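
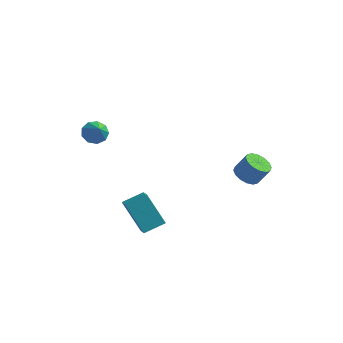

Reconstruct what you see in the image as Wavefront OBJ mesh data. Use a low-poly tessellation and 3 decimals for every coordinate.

v -4.02 -2.415 3.542
v -3.397 -2.422 3.106
v -3.4 -3.105 4.438
v -3.39 -2.008 3.42
v -3.677 -1.784 3.791
v -4.124 -1.855 4.045
v -4.523 -2.188 4.064
v -4.686 -2.627 3.839
v -4.538 -2.967 3.474
v -4.147 -3.048 3.142
v -3.696 -2.833 2.996
v -2.481 -2.477 -1.662
v -1.865 -3.423 -0.978
v -1.605 -1.582 -1.213
v -0.989 -2.528 -0.529
v -1.211 -2.872 -3.351
v -0.595 -3.818 -2.667
v -0.335 -1.977 -2.902
v 0.281 -2.923 -2.218
v 3.012 1.872 -0.811
v 3.729 1.752 -1.211
v 4.365 1.948 -0.129
v 3.648 2.068 0.271
v 3.653 2.174 -1.243
v 4.29 2.369 -0.161
v 3.406 2.515 -1.159
v 4.042 2.71 -0.077
v 3.053 2.683 -0.982
v 3.689 2.879 0.1
v 2.689 2.635 -0.759
v 3.325 2.831 0.323
v 2.411 2.382 -0.55
v 3.047 2.578 0.532
v 2.295 1.992 -0.411
v 2.931 2.188 0.671
v 2.37 1.571 -0.379
v 3.007 1.766 0.703
v 2.618 1.23 -0.463
v 3.254 1.425 0.619
v 2.971 1.061 -0.64
v 3.607 1.257 0.442
v 3.335 1.109 -0.863
v 3.971 1.305 0.219
v 3.613 1.362 -1.072
v 4.249 1.558 0.01
f 2 1 4
f 2 4 3
f 4 1 5
f 4 5 3
f 5 1 6
f 5 6 3
f 6 1 7
f 6 7 3
f 7 1 8
f 7 8 3
f 8 1 9
f 8 9 3
f 9 1 10
f 9 10 3
f 10 1 11
f 10 11 3
f 11 1 2
f 11 2 3
f 13 15 12
f 16 13 12
f 12 15 14
f 14 16 12
f 13 19 15
f 17 13 16
f 17 19 13
f 15 19 14
f 18 16 14
f 14 19 18
f 18 17 16
f 19 17 18
f 21 20 24
f 21 24 22
f 22 24 25
f 22 25 23
f 24 20 26
f 24 26 25
f 25 26 27
f 25 27 23
f 26 20 28
f 26 28 27
f 27 28 29
f 27 29 23
f 28 20 30
f 28 30 29
f 29 30 31
f 29 31 23
f 30 20 32
f 30 32 31
f 31 32 33
f 31 33 23
f 32 20 34
f 32 34 33
f 33 34 35
f 33 35 23
f 34 20 36
f 34 36 35
f 35 36 37
f 35 37 23
f 36 20 38
f 36 38 37
f 37 38 39
f 37 39 23
f 38 20 40
f 38 40 39
f 39 40 41
f 39 41 23
f 40 20 42
f 40 42 41
f 41 42 43
f 41 43 23
f 42 20 44
f 42 44 43
f 43 44 45
f 43 45 23
f 44 20 21
f 44 21 45
f 45 21 22
f 45 22 23



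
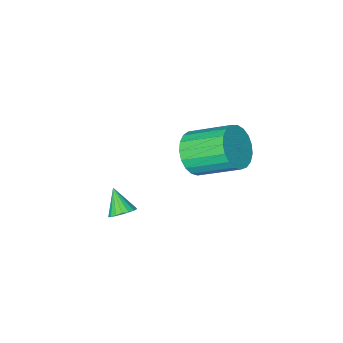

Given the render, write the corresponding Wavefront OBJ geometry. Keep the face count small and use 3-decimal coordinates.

v 2.913 -0.773 -3.226
v 3.149 -0.395 -2.824
v 2.827 -1.627 -2.374
v 2.887 -0.348 -2.803
v 2.631 -0.385 -2.866
v 2.43 -0.499 -3.001
v 2.325 -0.667 -3.18
v 2.336 -0.856 -3.368
v 2.462 -1.028 -3.528
v 2.677 -1.15 -3.629
v 2.939 -1.197 -3.649
v 3.196 -1.161 -3.586
v 3.397 -1.047 -3.452
v 3.502 -0.879 -3.273
v 3.49 -0.69 -3.084
v 3.365 -0.517 -2.924
v -1.17 -1.928 -2.562
v -0.276 -1.516 -2.167
v -1.416 -0.08 -1.084
v -2.31 -0.492 -1.478
v -0.331 -1.281 -2.536
v -1.471 0.155 -1.453
v -0.53 -1.158 -2.91
v -1.67 0.278 -1.826
v -0.84 -1.168 -3.223
v -1.98 0.268 -2.139
v -1.207 -1.31 -3.421
v -2.347 0.127 -2.338
v -1.568 -1.558 -3.472
v -2.708 -0.121 -2.388
v -1.86 -1.87 -3.364
v -3 -0.434 -2.281
v -2.032 -2.193 -3.118
v -3.172 -0.756 -2.035
v -2.056 -2.47 -2.776
v -3.196 -1.033 -1.693
v -1.926 -2.653 -2.397
v -3.066 -1.216 -1.313
v -1.666 -2.711 -2.046
v -2.806 -1.274 -0.963
v -1.319 -2.633 -1.784
v -2.459 -1.197 -0.701
v -0.947 -2.434 -1.657
v -2.087 -0.997 -0.574
v -0.614 -2.147 -1.686
v -1.754 -0.711 -0.603
v -0.377 -1.823 -1.867
v -1.517 -0.386 -0.783
f 2 1 4
f 2 4 3
f 4 1 5
f 4 5 3
f 5 1 6
f 5 6 3
f 6 1 7
f 6 7 3
f 7 1 8
f 7 8 3
f 8 1 9
f 8 9 3
f 9 1 10
f 9 10 3
f 10 1 11
f 10 11 3
f 11 1 12
f 11 12 3
f 12 1 13
f 12 13 3
f 13 1 14
f 13 14 3
f 14 1 15
f 14 15 3
f 15 1 16
f 15 16 3
f 16 1 2
f 16 2 3
f 18 17 21
f 18 21 19
f 19 21 22
f 19 22 20
f 21 17 23
f 21 23 22
f 22 23 24
f 22 24 20
f 23 17 25
f 23 25 24
f 24 25 26
f 24 26 20
f 25 17 27
f 25 27 26
f 26 27 28
f 26 28 20
f 27 17 29
f 27 29 28
f 28 29 30
f 28 30 20
f 29 17 31
f 29 31 30
f 30 31 32
f 30 32 20
f 31 17 33
f 31 33 32
f 32 33 34
f 32 34 20
f 33 17 35
f 33 35 34
f 34 35 36
f 34 36 20
f 35 17 37
f 35 37 36
f 36 37 38
f 36 38 20
f 37 17 39
f 37 39 38
f 38 39 40
f 38 40 20
f 39 17 41
f 39 41 40
f 40 41 42
f 40 42 20
f 41 17 43
f 41 43 42
f 42 43 44
f 42 44 20
f 43 17 45
f 43 45 44
f 44 45 46
f 44 46 20
f 45 17 47
f 45 47 46
f 46 47 48
f 46 48 20
f 47 17 18
f 47 18 48
f 48 18 19
f 48 19 20



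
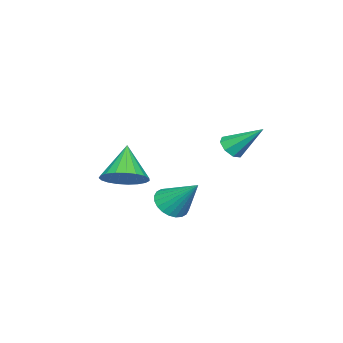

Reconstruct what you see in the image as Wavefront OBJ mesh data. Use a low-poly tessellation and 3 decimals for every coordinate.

v -1.557 2.91 1.979
v -0.919 2.912 2.034
v -1.663 4.25 3.161
v -1.078 3.212 1.68
v -1.517 3.335 1.501
v -1.98 3.209 1.602
v -2.195 2.908 1.924
v -2.036 2.609 2.277
v -1.597 2.486 2.456
v -1.134 2.611 2.355
v -0.027 1.003 -0.917
v 0.39 0.436 -0.458
v 0.267 2.317 0.437
v 0.633 0.566 -0.636
v 0.775 0.762 -0.857
v 0.795 0.994 -1.088
v 0.69 1.228 -1.292
v 0.475 1.427 -1.439
v 0.184 1.562 -1.506
v -0.139 1.612 -1.484
v -0.445 1.569 -1.376
v -0.688 1.439 -1.197
v -0.83 1.244 -0.976
v -0.85 1.011 -0.746
v -0.744 0.777 -0.542
v -0.53 0.578 -0.395
v -0.239 0.443 -0.327
v 0.084 0.393 -0.349
v -0.704 -1.481 -0.269
v -0.024 -2.222 0.031
v -1.816 -1.919 1.169
v 0.121 -1.872 0.249
v 0.123 -1.455 0.378
v -0.019 -1.042 0.394
v -0.278 -0.705 0.296
v -0.612 -0.502 0.1
v -0.961 -0.469 -0.159
v -1.266 -0.61 -0.438
v -1.474 -0.902 -0.688
v -1.548 -1.294 -0.865
v -1.477 -1.718 -0.939
v -1.272 -2.102 -0.897
v -0.969 -2.378 -0.747
v -0.62 -2.498 -0.514
v -0.286 -2.443 -0.239
f 2 1 4
f 2 4 3
f 4 1 5
f 4 5 3
f 5 1 6
f 5 6 3
f 6 1 7
f 6 7 3
f 7 1 8
f 7 8 3
f 8 1 9
f 8 9 3
f 9 1 10
f 9 10 3
f 10 1 2
f 10 2 3
f 12 11 14
f 12 14 13
f 14 11 15
f 14 15 13
f 15 11 16
f 15 16 13
f 16 11 17
f 16 17 13
f 17 11 18
f 17 18 13
f 18 11 19
f 18 19 13
f 19 11 20
f 19 20 13
f 20 11 21
f 20 21 13
f 21 11 22
f 21 22 13
f 22 11 23
f 22 23 13
f 23 11 24
f 23 24 13
f 24 11 25
f 24 25 13
f 25 11 26
f 25 26 13
f 26 11 27
f 26 27 13
f 27 11 28
f 27 28 13
f 28 11 12
f 28 12 13
f 30 29 32
f 30 32 31
f 32 29 33
f 32 33 31
f 33 29 34
f 33 34 31
f 34 29 35
f 34 35 31
f 35 29 36
f 35 36 31
f 36 29 37
f 36 37 31
f 37 29 38
f 37 38 31
f 38 29 39
f 38 39 31
f 39 29 40
f 39 40 31
f 40 29 41
f 40 41 31
f 41 29 42
f 41 42 31
f 42 29 43
f 42 43 31
f 43 29 44
f 43 44 31
f 44 29 45
f 44 45 31
f 45 29 30
f 45 30 31



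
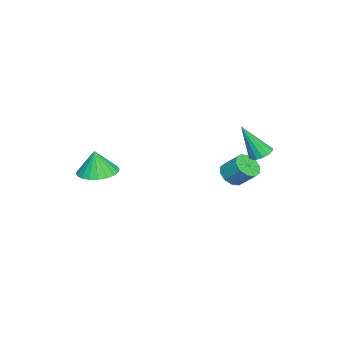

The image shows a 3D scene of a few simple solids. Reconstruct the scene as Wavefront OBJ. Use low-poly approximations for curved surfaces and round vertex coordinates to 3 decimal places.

v -2.253 1.991 -3.869
v -1.936 2.45 -4.428
v -1.689 3.348 -3.55
v -2.007 2.889 -2.991
v -2.412 2.554 -4.4
v -2.166 3.452 -3.522
v -2.828 2.442 -4.169
v -2.581 3.34 -3.291
v -3.024 2.158 -3.824
v -2.777 3.057 -2.946
v -2.926 1.811 -3.496
v -2.679 2.709 -2.618
v -2.571 1.532 -3.31
v -2.324 2.43 -2.432
v -2.094 1.428 -3.338
v -1.848 2.326 -2.46
v -1.679 1.54 -3.569
v -1.432 2.438 -2.691
v -1.483 1.823 -3.914
v -1.236 2.722 -3.036
v -1.581 2.171 -4.242
v -1.334 3.069 -3.364
v -2.911 3.292 -2.504
v -2.302 3.569 -2.483
v -2.549 2.348 -0.596
v -2.51 3.8 -2.329
v -2.827 3.894 -2.223
v -3.166 3.827 -2.192
v -3.436 3.617 -2.244
v -3.566 3.319 -2.367
v -3.521 3.014 -2.526
v -3.312 2.784 -2.679
v -2.996 2.69 -2.786
v -2.657 2.757 -2.817
v -2.386 2.967 -2.765
v -2.256 3.264 -2.642
v 3.553 -2.959 -1.716
v 4.589 -3.018 -1.791
v 3.647 -3.081 -0.324
v 4.526 -2.592 -1.749
v 4.295 -2.23 -1.702
v 3.935 -1.994 -1.657
v 3.51 -1.924 -1.622
v 3.092 -2.034 -1.604
v 2.754 -2.303 -1.605
v 2.554 -2.686 -1.625
v 2.527 -3.116 -1.66
v 2.677 -3.519 -1.706
v 2.979 -3.825 -1.753
v 3.38 -3.982 -1.793
v 3.811 -3.961 -1.821
v 4.198 -3.767 -1.83
v 4.473 -3.434 -1.819
f 2 1 5
f 2 5 3
f 3 5 6
f 3 6 4
f 5 1 7
f 5 7 6
f 6 7 8
f 6 8 4
f 7 1 9
f 7 9 8
f 8 9 10
f 8 10 4
f 9 1 11
f 9 11 10
f 10 11 12
f 10 12 4
f 11 1 13
f 11 13 12
f 12 13 14
f 12 14 4
f 13 1 15
f 13 15 14
f 14 15 16
f 14 16 4
f 15 1 17
f 15 17 16
f 16 17 18
f 16 18 4
f 17 1 19
f 17 19 18
f 18 19 20
f 18 20 4
f 19 1 21
f 19 21 20
f 20 21 22
f 20 22 4
f 21 1 2
f 21 2 22
f 22 2 3
f 22 3 4
f 24 23 26
f 24 26 25
f 26 23 27
f 26 27 25
f 27 23 28
f 27 28 25
f 28 23 29
f 28 29 25
f 29 23 30
f 29 30 25
f 30 23 31
f 30 31 25
f 31 23 32
f 31 32 25
f 32 23 33
f 32 33 25
f 33 23 34
f 33 34 25
f 34 23 35
f 34 35 25
f 35 23 36
f 35 36 25
f 36 23 24
f 36 24 25
f 38 37 40
f 38 40 39
f 40 37 41
f 40 41 39
f 41 37 42
f 41 42 39
f 42 37 43
f 42 43 39
f 43 37 44
f 43 44 39
f 44 37 45
f 44 45 39
f 45 37 46
f 45 46 39
f 46 37 47
f 46 47 39
f 47 37 48
f 47 48 39
f 48 37 49
f 48 49 39
f 49 37 50
f 49 50 39
f 50 37 51
f 50 51 39
f 51 37 52
f 51 52 39
f 52 37 53
f 52 53 39
f 53 37 38
f 53 38 39



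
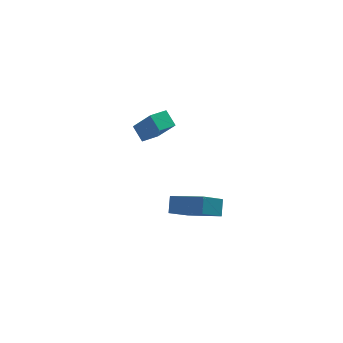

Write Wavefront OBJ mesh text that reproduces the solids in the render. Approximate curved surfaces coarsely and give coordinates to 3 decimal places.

v -1.941 2.09 2.079
v -2.125 2.806 2.575
v -1.082 2.462 1.862
v -1.267 3.177 2.358
v -1.353 1.423 3.262
v -1.538 2.138 3.758
v -0.495 1.794 3.045
v -0.679 2.51 3.541
v -2.396 -2.847 1.724
v -2.136 -2.27 2.276
v -1.399 -2.462 0.851
v -1.138 -1.885 1.403
v -1.322 -4.015 2.437
v -1.061 -3.438 2.989
v -0.324 -3.63 1.564
v -0.064 -3.053 2.116
f 2 4 1
f 5 2 1
f 1 4 3
f 3 5 1
f 2 8 4
f 6 2 5
f 6 8 2
f 4 8 3
f 7 5 3
f 3 8 7
f 7 6 5
f 8 6 7
f 10 12 9
f 13 10 9
f 9 12 11
f 11 13 9
f 10 16 12
f 14 10 13
f 14 16 10
f 12 16 11
f 15 13 11
f 11 16 15
f 15 14 13
f 16 14 15



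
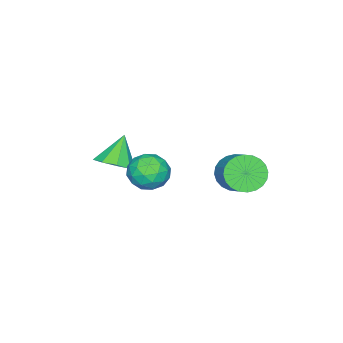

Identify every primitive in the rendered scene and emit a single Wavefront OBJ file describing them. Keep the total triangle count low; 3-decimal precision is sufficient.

v 1.956 -0.27 2.432
v 2.606 0.326 2.924
v 0.984 -0.33 3.788
v 2.131 0.711 2.601
v 1.574 0.636 2.199
v 1.196 0.138 1.906
v 1.173 -0.551 1.859
v 1.517 -1.108 2.08
v 2.066 -1.273 2.465
v 2.563 -0.968 2.835
v 2.777 -0.337 3.016
v -2.471 3.453 0.584
v -1.778 3.503 -0.189
v -0.836 4.538 0.722
v -1.529 4.487 1.496
v -2.025 3.811 -0.284
v -1.083 4.846 0.627
v -2.339 4.064 -0.246
v -1.398 5.099 0.665
v -2.674 4.225 -0.082
v -1.732 5.259 0.829
v -2.978 4.267 0.183
v -2.036 5.302 1.095
v -3.205 4.186 0.51
v -2.263 5.221 1.421
v -3.32 3.993 0.848
v -2.378 5.028 1.759
v -3.305 3.717 1.146
v -2.364 4.752 2.057
v -3.164 3.402 1.358
v -2.222 4.437 2.269
v -2.917 3.094 1.453
v -1.975 4.129 2.364
v -2.602 2.841 1.415
v -1.661 3.876 2.326
v -2.268 2.681 1.251
v -1.326 3.715 2.162
v -1.964 2.638 0.985
v -1.022 3.673 1.897
v -1.737 2.719 0.659
v -0.795 3.754 1.57
v -1.622 2.912 0.321
v -0.68 3.947 1.232
v -1.636 3.188 0.023
v -0.695 4.223 0.934
v 2.502 2.513 3.03
v 2.957 3.298 3.496
v 3.463 1.462 3.864
v 3.918 2.247 4.33
v 2.946 2.022 4.542
v 2.352 2.671 4.027
v 4.068 2.089 3.333
v 3.474 2.738 2.818
v 3.924 3.036 3.683
v 3.231 2.995 4.43
v 3.189 1.765 2.93
v 2.496 1.724 3.677
v 2.645 2.998 3.19
v 3.775 1.762 4.17
v 3.204 1.63 4.295
v 3.471 2.091 4.569
v 2.29 2.629 3.502
v 2.557 3.091 3.775
v 2.551 2.341 4.39
v 3.863 1.669 3.585
v 4.13 2.131 3.858
v 2.949 2.669 2.791
v 3.216 3.13 3.065
v 3.869 2.419 2.97
v 3.481 3.305 3.574
v 4.046 2.688 4.064
v 4.134 2.594 3.478
v 3.785 2.976 3.175
v 3.074 3.281 4.013
v 3.639 2.663 4.503
v 3.067 2.531 4.628
v 2.718 2.912 4.325
v 3.642 3.127 4.123
v 2.781 2.097 2.857
v 3.346 1.479 3.347
v 3.702 1.848 3.035
v 3.353 2.229 2.732
v 2.374 2.072 3.296
v 2.939 1.455 3.786
v 2.635 1.784 4.185
v 2.286 2.166 3.882
v 2.778 1.633 3.237
f 2 1 4
f 2 4 3
f 4 1 5
f 4 5 3
f 5 1 6
f 5 6 3
f 6 1 7
f 6 7 3
f 7 1 8
f 7 8 3
f 8 1 9
f 8 9 3
f 9 1 10
f 9 10 3
f 10 1 11
f 10 11 3
f 11 1 2
f 11 2 3
f 13 12 16
f 13 16 14
f 14 16 17
f 14 17 15
f 16 12 18
f 16 18 17
f 17 18 19
f 17 19 15
f 18 12 20
f 18 20 19
f 19 20 21
f 19 21 15
f 20 12 22
f 20 22 21
f 21 22 23
f 21 23 15
f 22 12 24
f 22 24 23
f 23 24 25
f 23 25 15
f 24 12 26
f 24 26 25
f 25 26 27
f 25 27 15
f 26 12 28
f 26 28 27
f 27 28 29
f 27 29 15
f 28 12 30
f 28 30 29
f 29 30 31
f 29 31 15
f 30 12 32
f 30 32 31
f 31 32 33
f 31 33 15
f 32 12 34
f 32 34 33
f 33 34 35
f 33 35 15
f 34 12 36
f 34 36 35
f 35 36 37
f 35 37 15
f 36 12 38
f 36 38 37
f 37 38 39
f 37 39 15
f 38 12 40
f 38 40 39
f 39 40 41
f 39 41 15
f 40 12 42
f 40 42 41
f 41 42 43
f 41 43 15
f 42 12 44
f 42 44 43
f 43 44 45
f 43 45 15
f 44 12 13
f 44 13 45
f 45 13 14
f 45 14 15
f 46 83 62
f 83 57 86
f 62 86 51
f 83 86 62
f 46 62 58
f 62 51 63
f 58 63 47
f 62 63 58
f 46 58 67
f 58 47 68
f 67 68 53
f 58 68 67
f 46 67 79
f 67 53 82
f 79 82 56
f 67 82 79
f 46 79 83
f 79 56 87
f 83 87 57
f 79 87 83
f 47 63 74
f 63 51 77
f 74 77 55
f 63 77 74
f 51 86 64
f 86 57 85
f 64 85 50
f 86 85 64
f 57 87 84
f 87 56 80
f 84 80 48
f 87 80 84
f 56 82 81
f 82 53 69
f 81 69 52
f 82 69 81
f 53 68 73
f 68 47 70
f 73 70 54
f 68 70 73
f 49 75 61
f 75 55 76
f 61 76 50
f 75 76 61
f 49 61 59
f 61 50 60
f 59 60 48
f 61 60 59
f 49 59 66
f 59 48 65
f 66 65 52
f 59 65 66
f 49 66 71
f 66 52 72
f 71 72 54
f 66 72 71
f 49 71 75
f 71 54 78
f 75 78 55
f 71 78 75
f 50 76 64
f 76 55 77
f 64 77 51
f 76 77 64
f 48 60 84
f 60 50 85
f 84 85 57
f 60 85 84
f 52 65 81
f 65 48 80
f 81 80 56
f 65 80 81
f 54 72 73
f 72 52 69
f 73 69 53
f 72 69 73
f 55 78 74
f 78 54 70
f 74 70 47
f 78 70 74



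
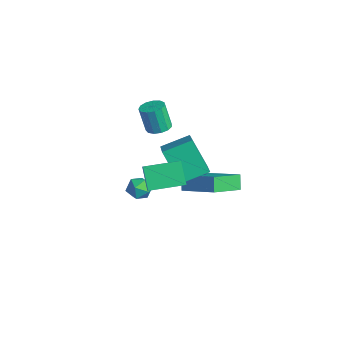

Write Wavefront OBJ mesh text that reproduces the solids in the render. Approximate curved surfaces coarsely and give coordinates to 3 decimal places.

v -2.787 1.362 1.252
v -2.355 0.852 1.303
v -2.741 0.668 2.72
v -3.173 1.178 2.668
v -2.163 1.164 1.396
v -2.549 0.98 2.813
v -2.17 1.538 1.443
v -2.556 1.355 2.86
v -2.372 1.857 1.429
v -2.758 1.673 2.846
v -2.706 2.018 1.359
v -3.092 1.835 2.776
v -3.066 1.971 1.255
v -3.452 1.787 2.672
v -3.337 1.731 1.15
v -3.723 1.547 2.566
v -3.434 1.373 1.077
v -3.82 1.189 2.494
v -3.325 1.012 1.06
v -3.711 0.828 2.476
v -3.046 0.762 1.103
v -3.432 0.578 2.52
v -2.684 0.702 1.194
v -3.07 0.519 2.611
v 2.149 -2.179 3.577
v 2.746 -2.459 4.175
v 2.742 -0.532 3.754
v 3.339 -0.811 4.352
v 3.021 -2.389 2.608
v 3.618 -2.668 3.206
v 3.614 -0.741 2.785
v 4.211 -1.021 3.383
v -2.21 0.148 -2.629
v -1.492 -0.009 -2.673
v -2.288 -0.491 -1.627
v -1.57 -0.648 -1.671
v -1.788 0.039 -1.521
v -1.739 0.434 -2.14
v -2.041 -0.934 -2.16
v -1.992 -0.539 -2.779
v -1.388 -0.678 -2.383
v -1.231 -0.077 -1.988
v -2.549 -0.423 -2.312
v -2.392 0.178 -1.917
v -0.123 1.156 -1.528
v -0.604 1.411 -0.825
v -0.546 2.903 -2.451
v -1.027 3.158 -1.748
v 1.547 2.002 -0.692
v 1.066 2.257 0.011
v 1.124 3.749 -1.615
v 0.643 4.004 -0.912
v -1.308 0.635 1.197
v 0.261 -0.123 2.313
v -0.984 2.079 1.721
v 0.586 1.321 2.837
v -0.066 0.919 -0.357
v 1.504 0.161 0.759
v 0.259 2.363 0.167
v 1.828 1.605 1.283
f 2 1 5
f 2 5 3
f 3 5 6
f 3 6 4
f 5 1 7
f 5 7 6
f 6 7 8
f 6 8 4
f 7 1 9
f 7 9 8
f 8 9 10
f 8 10 4
f 9 1 11
f 9 11 10
f 10 11 12
f 10 12 4
f 11 1 13
f 11 13 12
f 12 13 14
f 12 14 4
f 13 1 15
f 13 15 14
f 14 15 16
f 14 16 4
f 15 1 17
f 15 17 16
f 16 17 18
f 16 18 4
f 17 1 19
f 17 19 18
f 18 19 20
f 18 20 4
f 19 1 21
f 19 21 20
f 20 21 22
f 20 22 4
f 21 1 23
f 21 23 22
f 22 23 24
f 22 24 4
f 23 1 2
f 23 2 24
f 24 2 3
f 24 3 4
f 26 28 25
f 29 26 25
f 25 28 27
f 27 29 25
f 26 32 28
f 30 26 29
f 30 32 26
f 28 32 27
f 31 29 27
f 27 32 31
f 31 30 29
f 32 30 31
f 33 44 38
f 33 38 34
f 33 34 40
f 33 40 43
f 33 43 44
f 34 38 42
f 38 44 37
f 44 43 35
f 43 40 39
f 40 34 41
f 36 42 37
f 36 37 35
f 36 35 39
f 36 39 41
f 36 41 42
f 37 42 38
f 35 37 44
f 39 35 43
f 41 39 40
f 42 41 34
f 46 48 45
f 49 46 45
f 45 48 47
f 47 49 45
f 46 52 48
f 50 46 49
f 50 52 46
f 48 52 47
f 51 49 47
f 47 52 51
f 51 50 49
f 52 50 51
f 54 56 53
f 57 54 53
f 53 56 55
f 55 57 53
f 54 60 56
f 58 54 57
f 58 60 54
f 56 60 55
f 59 57 55
f 55 60 59
f 59 58 57
f 60 58 59



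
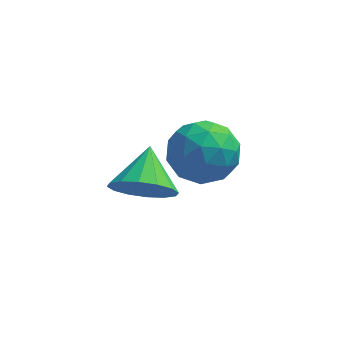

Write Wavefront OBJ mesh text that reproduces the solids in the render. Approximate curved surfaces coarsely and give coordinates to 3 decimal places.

v -3.627 0.069 -2.063
v -2.811 0.257 -2.445
v -3.573 1.231 -1.377
v -3.133 0.447 -2.741
v -3.586 0.535 -2.855
v -4.051 0.499 -2.757
v -4.402 0.348 -2.473
v -4.545 0.122 -2.08
v -4.443 -0.118 -1.681
v -4.122 -0.308 -1.385
v -3.668 -0.397 -1.271
v -3.203 -0.361 -1.369
v -2.852 -0.209 -1.653
v -2.709 0.017 -2.047
v -3.263 3.268 -3.632
v -2.644 3.971 -3.11
v -2.076 2.029 -3.37
v -1.457 2.732 -2.848
v -2.381 2.404 -2.412
v -3.114 3.17 -2.574
v -1.606 2.83 -3.906
v -2.339 3.596 -4.068
v -1.62 3.701 -3.279
v -2.099 3.438 -2.356
v -2.621 2.562 -4.124
v -3.1 2.299 -3.201
v -3.057 3.728 -3.394
v -1.663 2.272 -3.086
v -2.206 2.079 -2.83
v -1.842 2.492 -2.523
v -3.334 3.257 -3.079
v -2.97 3.671 -2.773
v -2.815 2.75 -2.362
v -1.75 2.329 -3.707
v -1.386 2.743 -3.401
v -2.878 3.508 -3.957
v -2.514 3.921 -3.65
v -1.905 3.25 -4.118
v -2.092 3.983 -3.187
v -1.394 3.254 -3.033
v -1.482 3.312 -3.654
v -1.913 3.762 -3.75
v -2.373 3.828 -2.645
v -1.676 3.1 -2.49
v -2.219 2.907 -2.234
v -2.65 3.357 -2.329
v -1.771 3.669 -2.744
v -3.044 2.9 -3.99
v -2.347 2.172 -3.835
v -2.07 2.643 -4.151
v -2.501 3.093 -4.246
v -3.326 2.746 -3.447
v -2.628 2.017 -3.293
v -2.807 2.238 -2.73
v -3.238 2.688 -2.826
v -2.949 2.331 -3.736
f 2 1 4
f 2 4 3
f 4 1 5
f 4 5 3
f 5 1 6
f 5 6 3
f 6 1 7
f 6 7 3
f 7 1 8
f 7 8 3
f 8 1 9
f 8 9 3
f 9 1 10
f 9 10 3
f 10 1 11
f 10 11 3
f 11 1 12
f 11 12 3
f 12 1 13
f 12 13 3
f 13 1 14
f 13 14 3
f 14 1 2
f 14 2 3
f 15 52 31
f 52 26 55
f 31 55 20
f 52 55 31
f 15 31 27
f 31 20 32
f 27 32 16
f 31 32 27
f 15 27 36
f 27 16 37
f 36 37 22
f 27 37 36
f 15 36 48
f 36 22 51
f 48 51 25
f 36 51 48
f 15 48 52
f 48 25 56
f 52 56 26
f 48 56 52
f 16 32 43
f 32 20 46
f 43 46 24
f 32 46 43
f 20 55 33
f 55 26 54
f 33 54 19
f 55 54 33
f 26 56 53
f 56 25 49
f 53 49 17
f 56 49 53
f 25 51 50
f 51 22 38
f 50 38 21
f 51 38 50
f 22 37 42
f 37 16 39
f 42 39 23
f 37 39 42
f 18 44 30
f 44 24 45
f 30 45 19
f 44 45 30
f 18 30 28
f 30 19 29
f 28 29 17
f 30 29 28
f 18 28 35
f 28 17 34
f 35 34 21
f 28 34 35
f 18 35 40
f 35 21 41
f 40 41 23
f 35 41 40
f 18 40 44
f 40 23 47
f 44 47 24
f 40 47 44
f 19 45 33
f 45 24 46
f 33 46 20
f 45 46 33
f 17 29 53
f 29 19 54
f 53 54 26
f 29 54 53
f 21 34 50
f 34 17 49
f 50 49 25
f 34 49 50
f 23 41 42
f 41 21 38
f 42 38 22
f 41 38 42
f 24 47 43
f 47 23 39
f 43 39 16
f 47 39 43



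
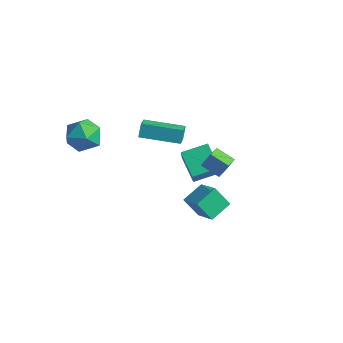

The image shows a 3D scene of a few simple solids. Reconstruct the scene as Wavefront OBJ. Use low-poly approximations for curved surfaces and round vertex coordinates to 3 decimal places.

v -2.674 2.39 -2.511
v -2.138 1.752 -1.264
v -1.959 3.663 -2.167
v -1.424 3.026 -0.92
v -1.356 1.874 -3.34
v -0.821 1.237 -2.093
v -0.642 3.148 -2.996
v -0.106 2.51 -1.749
v 1.843 -2.219 0.3
v 3.098 -2.58 1.098
v 1.909 -1.018 0.739
v 3.164 -1.379 1.537
v 2.556 -1.901 -0.677
v 3.811 -2.262 0.121
v 2.622 -0.7 -0.238
v 3.877 -1.061 0.56
v -3.964 -3.018 3.494
v -3.292 -2.836 2.678
v -3.688 -4.724 3.342
v -3.016 -4.542 2.526
v -2.742 -4.25 3.52
v -2.913 -3.196 3.615
v -4.067 -4.364 2.405
v -4.238 -3.31 2.5
v -3.356 -3.668 2.005
v -2.537 -3.598 2.694
v -4.443 -3.962 3.326
v -3.624 -3.892 4.015
v -2.44 -1.015 1.687
v -2.604 -0.658 2.418
v -2.982 -0.283 1.207
v -3.146 0.074 1.938
v -0.654 0.186 1.502
v -0.818 0.543 2.233
v -1.196 0.918 1.022
v -1.36 1.275 1.753
v 1.548 0.659 -0.075
v 0.551 0.404 0.368
v 1.179 1.528 -0.405
v 0.183 1.273 0.038
v 1.797 1.067 0.722
v 0.801 0.812 1.165
v 1.429 1.936 0.392
v 0.432 1.681 0.835
f 2 4 1
f 5 2 1
f 1 4 3
f 3 5 1
f 2 8 4
f 6 2 5
f 6 8 2
f 4 8 3
f 7 5 3
f 3 8 7
f 7 6 5
f 8 6 7
f 10 12 9
f 13 10 9
f 9 12 11
f 11 13 9
f 10 16 12
f 14 10 13
f 14 16 10
f 12 16 11
f 15 13 11
f 11 16 15
f 15 14 13
f 16 14 15
f 17 28 22
f 17 22 18
f 17 18 24
f 17 24 27
f 17 27 28
f 18 22 26
f 22 28 21
f 28 27 19
f 27 24 23
f 24 18 25
f 20 26 21
f 20 21 19
f 20 19 23
f 20 23 25
f 20 25 26
f 21 26 22
f 19 21 28
f 23 19 27
f 25 23 24
f 26 25 18
f 30 32 29
f 33 30 29
f 29 32 31
f 31 33 29
f 30 36 32
f 34 30 33
f 34 36 30
f 32 36 31
f 35 33 31
f 31 36 35
f 35 34 33
f 36 34 35
f 38 40 37
f 41 38 37
f 37 40 39
f 39 41 37
f 38 44 40
f 42 38 41
f 42 44 38
f 40 44 39
f 43 41 39
f 39 44 43
f 43 42 41
f 44 42 43



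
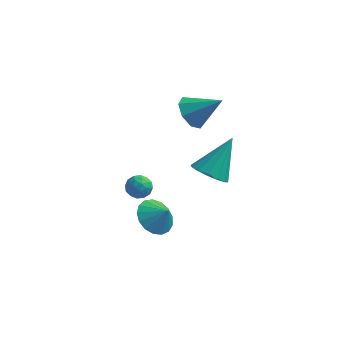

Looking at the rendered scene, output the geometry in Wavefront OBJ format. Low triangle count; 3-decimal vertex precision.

v -0.649 1.353 -3.937
v -0.399 1.031 -3.388
v -1.021 0.389 -4.332
v -0.771 0.067 -3.783
v -1.305 0.489 -3.718
v -1.075 1.085 -3.474
v -0.345 0.335 -4.246
v -0.115 0.931 -4.002
v -0.211 0.402 -3.579
v -0.804 0.498 -3.253
v -0.616 0.922 -4.467
v -1.209 1.018 -4.141
v -0.491 1.276 -3.628
v -0.929 0.144 -4.092
v -1.242 0.391 -4.054
v -1.095 0.203 -3.731
v -0.889 1.308 -3.678
v -0.741 1.119 -3.356
v -1.274 0.801 -3.55
v -0.679 0.301 -4.364
v -0.531 0.112 -4.042
v -0.325 1.217 -3.989
v -0.178 1.029 -3.666
v -0.146 0.619 -4.17
v -0.234 0.718 -3.418
v -0.452 0.151 -3.65
v -0.202 0.309 -3.922
v -0.067 0.659 -3.778
v -0.582 0.774 -3.226
v -0.801 0.207 -3.458
v -1.115 0.455 -3.42
v -0.98 0.805 -3.276
v -0.472 0.404 -3.338
v -0.619 1.213 -4.262
v -0.838 0.646 -4.494
v -0.44 0.615 -4.444
v -0.305 0.965 -4.3
v -0.968 1.269 -4.07
v -1.186 0.702 -4.302
v -1.353 0.761 -3.942
v -1.218 1.111 -3.798
v -0.948 1.016 -4.382
v 1.75 0.821 1.924
v 2.266 1.115 1.209
v 3.13 0.959 2.976
v 1.95 1.651 1.554
v 1.516 1.701 2.117
v 1.22 1.235 2.566
v 1.234 0.527 2.64
v 1.551 -0.008 2.294
v 1.984 -0.058 1.732
v 2.281 0.408 1.282
v 3.412 -2.233 0.565
v 4.275 -2.326 0.262
v 4.108 -1.007 2.175
v 4.108 -1.94 0.04
v 3.755 -1.631 -0.041
v 3.309 -1.484 0.04
v 2.891 -1.538 0.261
v 2.612 -1.777 0.564
v 2.548 -2.139 0.867
v 2.715 -2.526 1.089
v 3.069 -2.834 1.171
v 3.514 -2.981 1.09
v 3.933 -2.928 0.868
v 4.211 -2.688 0.566
v 0.758 -1.604 -3.693
v 1.261 -2.247 -4.271
v 1.422 -1.756 -2.947
v 1.464 -1.825 -4.366
v 1.506 -1.352 -4.307
v 1.377 -0.936 -4.107
v 1.106 -0.674 -3.813
v 0.755 -0.625 -3.491
v 0.405 -0.8 -3.215
v 0.136 -1.159 -3.049
v 0.009 -1.62 -3.031
v 0.054 -2.078 -3.164
v 0.261 -2.427 -3.418
v 0.581 -2.587 -3.736
v 0.942 -2.522 -4.043
f 1 38 17
f 38 12 41
f 17 41 6
f 38 41 17
f 1 17 13
f 17 6 18
f 13 18 2
f 17 18 13
f 1 13 22
f 13 2 23
f 22 23 8
f 13 23 22
f 1 22 34
f 22 8 37
f 34 37 11
f 22 37 34
f 1 34 38
f 34 11 42
f 38 42 12
f 34 42 38
f 2 18 29
f 18 6 32
f 29 32 10
f 18 32 29
f 6 41 19
f 41 12 40
f 19 40 5
f 41 40 19
f 12 42 39
f 42 11 35
f 39 35 3
f 42 35 39
f 11 37 36
f 37 8 24
f 36 24 7
f 37 24 36
f 8 23 28
f 23 2 25
f 28 25 9
f 23 25 28
f 4 30 16
f 30 10 31
f 16 31 5
f 30 31 16
f 4 16 14
f 16 5 15
f 14 15 3
f 16 15 14
f 4 14 21
f 14 3 20
f 21 20 7
f 14 20 21
f 4 21 26
f 21 7 27
f 26 27 9
f 21 27 26
f 4 26 30
f 26 9 33
f 30 33 10
f 26 33 30
f 5 31 19
f 31 10 32
f 19 32 6
f 31 32 19
f 3 15 39
f 15 5 40
f 39 40 12
f 15 40 39
f 7 20 36
f 20 3 35
f 36 35 11
f 20 35 36
f 9 27 28
f 27 7 24
f 28 24 8
f 27 24 28
f 10 33 29
f 33 9 25
f 29 25 2
f 33 25 29
f 44 43 46
f 44 46 45
f 46 43 47
f 46 47 45
f 47 43 48
f 47 48 45
f 48 43 49
f 48 49 45
f 49 43 50
f 49 50 45
f 50 43 51
f 50 51 45
f 51 43 52
f 51 52 45
f 52 43 44
f 52 44 45
f 54 53 56
f 54 56 55
f 56 53 57
f 56 57 55
f 57 53 58
f 57 58 55
f 58 53 59
f 58 59 55
f 59 53 60
f 59 60 55
f 60 53 61
f 60 61 55
f 61 53 62
f 61 62 55
f 62 53 63
f 62 63 55
f 63 53 64
f 63 64 55
f 64 53 65
f 64 65 55
f 65 53 66
f 65 66 55
f 66 53 54
f 66 54 55
f 68 67 70
f 68 70 69
f 70 67 71
f 70 71 69
f 71 67 72
f 71 72 69
f 72 67 73
f 72 73 69
f 73 67 74
f 73 74 69
f 74 67 75
f 74 75 69
f 75 67 76
f 75 76 69
f 76 67 77
f 76 77 69
f 77 67 78
f 77 78 69
f 78 67 79
f 78 79 69
f 79 67 80
f 79 80 69
f 80 67 81
f 80 81 69
f 81 67 68
f 81 68 69



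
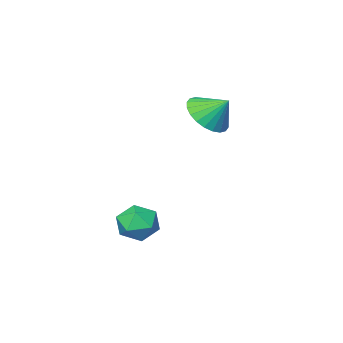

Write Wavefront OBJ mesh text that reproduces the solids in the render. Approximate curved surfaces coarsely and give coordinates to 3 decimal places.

v -0.405 -2.08 -1.653
v 0.154 -2.101 -1.054
v -1.194 -2.879 -0.946
v -0.635 -2.9 -0.347
v -1.047 -2.207 -0.499
v -0.559 -1.714 -0.936
v -0.481 -3.266 -1.064
v 0.007 -2.773 -1.501
v 0.107 -2.835 -0.69
v -0.242 -2.18 -0.34
v -0.798 -2.8 -1.66
v -1.147 -2.145 -1.31
v -3.658 -3.009 3.139
v -3.055 -2.357 2.862
v -4.042 -2.331 3.901
v -3.342 -2.283 2.652
v -3.676 -2.319 2.516
v -4.008 -2.46 2.475
v -4.286 -2.685 2.534
v -4.469 -2.959 2.686
v -4.528 -3.241 2.907
v -4.455 -3.488 3.163
v -4.26 -3.661 3.416
v -3.974 -3.735 3.626
v -3.64 -3.699 3.762
v -3.308 -3.558 3.803
v -3.03 -3.333 3.744
v -2.847 -3.059 3.592
v -2.788 -2.777 3.371
v -2.861 -2.53 3.115
f 1 12 6
f 1 6 2
f 1 2 8
f 1 8 11
f 1 11 12
f 2 6 10
f 6 12 5
f 12 11 3
f 11 8 7
f 8 2 9
f 4 10 5
f 4 5 3
f 4 3 7
f 4 7 9
f 4 9 10
f 5 10 6
f 3 5 12
f 7 3 11
f 9 7 8
f 10 9 2
f 14 13 16
f 14 16 15
f 16 13 17
f 16 17 15
f 17 13 18
f 17 18 15
f 18 13 19
f 18 19 15
f 19 13 20
f 19 20 15
f 20 13 21
f 20 21 15
f 21 13 22
f 21 22 15
f 22 13 23
f 22 23 15
f 23 13 24
f 23 24 15
f 24 13 25
f 24 25 15
f 25 13 26
f 25 26 15
f 26 13 27
f 26 27 15
f 27 13 28
f 27 28 15
f 28 13 29
f 28 29 15
f 29 13 30
f 29 30 15
f 30 13 14
f 30 14 15



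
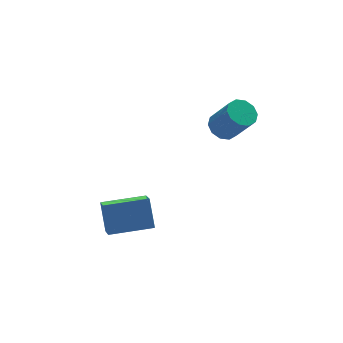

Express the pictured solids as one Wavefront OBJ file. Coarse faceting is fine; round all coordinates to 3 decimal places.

v -2.721 2.483 -4.893
v -3.003 1.577 -4.174
v -2.535 3.346 -3.73
v -2.816 2.44 -3.012
v -0.824 1.96 -4.808
v -1.105 1.054 -4.09
v -0.637 2.823 -3.646
v -0.919 1.917 -2.927
v 2.65 2.131 0.299
v 3.029 1.66 -0.091
v 3.469 0.837 1.33
v 3.09 1.309 1.721
v 3.299 1.996 0.02
v 3.74 1.173 1.441
v 3.322 2.383 0.237
v 3.762 1.561 1.658
v 3.087 2.675 0.479
v 3.527 1.852 1.9
v 2.686 2.758 0.651
v 3.126 1.936 2.073
v 2.271 2.603 0.69
v 2.711 1.78 2.111
v 2 2.267 0.579
v 2.441 1.444 2
v 1.978 1.879 0.362
v 2.418 1.057 1.783
v 2.213 1.588 0.12
v 2.653 0.765 1.541
v 2.614 1.504 -0.053
v 3.054 0.682 1.369
f 2 4 1
f 5 2 1
f 1 4 3
f 3 5 1
f 2 8 4
f 6 2 5
f 6 8 2
f 4 8 3
f 7 5 3
f 3 8 7
f 7 6 5
f 8 6 7
f 10 9 13
f 10 13 11
f 11 13 14
f 11 14 12
f 13 9 15
f 13 15 14
f 14 15 16
f 14 16 12
f 15 9 17
f 15 17 16
f 16 17 18
f 16 18 12
f 17 9 19
f 17 19 18
f 18 19 20
f 18 20 12
f 19 9 21
f 19 21 20
f 20 21 22
f 20 22 12
f 21 9 23
f 21 23 22
f 22 23 24
f 22 24 12
f 23 9 25
f 23 25 24
f 24 25 26
f 24 26 12
f 25 9 27
f 25 27 26
f 26 27 28
f 26 28 12
f 27 9 29
f 27 29 28
f 28 29 30
f 28 30 12
f 29 9 10
f 29 10 30
f 30 10 11
f 30 11 12



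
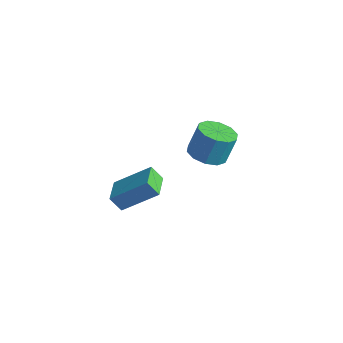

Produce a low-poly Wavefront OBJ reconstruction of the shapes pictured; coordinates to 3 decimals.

v 0.434 -1.971 2.509
v 1.51 -0.826 3.663
v 0.833 -1.668 1.835
v 1.909 -0.522 2.989
v 1.311 -2.898 2.611
v 2.387 -1.752 3.765
v 1.71 -2.594 1.937
v 2.786 -1.449 3.091
v 0.824 2.833 1.869
v 1.661 3.181 1.66
v 1.793 3.695 3.041
v 0.956 3.347 3.251
v 1.267 3.584 1.547
v 1.399 4.099 2.929
v 0.705 3.701 1.557
v 0.836 4.215 2.939
v 0.188 3.486 1.687
v 0.319 4 3.068
v -0.086 3.021 1.886
v 0.045 3.536 3.267
v -0.013 2.485 2.079
v 0.119 2.999 3.46
v 0.381 2.081 2.191
v 0.513 2.596 3.573
v 0.944 1.965 2.181
v 1.075 2.479 3.563
v 1.461 2.18 2.052
v 1.592 2.694 3.433
v 1.735 2.644 1.853
v 1.866 3.159 3.234
f 2 4 1
f 5 2 1
f 1 4 3
f 3 5 1
f 2 8 4
f 6 2 5
f 6 8 2
f 4 8 3
f 7 5 3
f 3 8 7
f 7 6 5
f 8 6 7
f 10 9 13
f 10 13 11
f 11 13 14
f 11 14 12
f 13 9 15
f 13 15 14
f 14 15 16
f 14 16 12
f 15 9 17
f 15 17 16
f 16 17 18
f 16 18 12
f 17 9 19
f 17 19 18
f 18 19 20
f 18 20 12
f 19 9 21
f 19 21 20
f 20 21 22
f 20 22 12
f 21 9 23
f 21 23 22
f 22 23 24
f 22 24 12
f 23 9 25
f 23 25 24
f 24 25 26
f 24 26 12
f 25 9 27
f 25 27 26
f 26 27 28
f 26 28 12
f 27 9 29
f 27 29 28
f 28 29 30
f 28 30 12
f 29 9 10
f 29 10 30
f 30 10 11
f 30 11 12



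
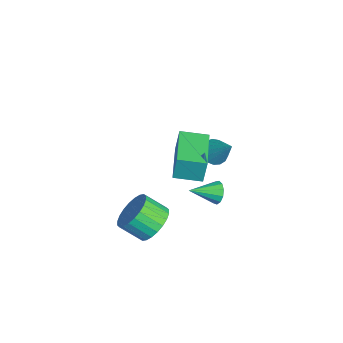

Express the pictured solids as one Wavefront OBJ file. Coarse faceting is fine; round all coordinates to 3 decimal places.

v 0.22 -0.662 3.356
v 0.198 -0.487 4.482
v 0.394 0.532 3.173
v 0.371 0.707 4.3
v 2.269 -0.947 3.44
v 2.246 -0.772 4.567
v 2.442 0.247 3.258
v 2.42 0.422 4.384
v 0.266 -1.532 -1.677
v 0.679 -1.048 -0.958
v 0.426 -1.984 -0.184
v 0.014 -2.468 -0.903
v 0.324 -0.931 -0.931
v 0.072 -1.866 -0.157
v -0.039 -0.905 -1.018
v -0.292 -1.84 -0.244
v -0.356 -0.974 -1.205
v -0.609 -1.91 -0.431
v -0.578 -1.129 -1.464
v -0.831 -2.064 -0.69
v -0.672 -1.344 -1.756
v -0.924 -2.28 -0.982
v -0.623 -1.589 -2.035
v -0.875 -2.524 -1.261
v -0.438 -1.825 -2.26
v -0.69 -2.76 -1.486
v -0.146 -2.016 -2.396
v -0.399 -2.952 -1.622
v 0.208 -2.134 -2.423
v -0.044 -3.069 -1.649
v 0.572 -2.16 -2.336
v 0.319 -3.095 -1.562
v 0.889 -2.09 -2.149
v 0.636 -3.026 -1.375
v 1.111 -1.936 -1.89
v 0.858 -2.871 -1.116
v 1.204 -1.72 -1.598
v 0.952 -2.656 -0.824
v 1.155 -1.476 -1.319
v 0.903 -2.411 -0.545
v 0.97 -1.24 -1.094
v 0.718 -2.175 -0.32
v -3.631 1.389 -0.672
v -3.068 1.288 -1.04
v -2.769 2.031 0.472
v -3.168 1.584 -1.13
v -3.374 1.836 -1.116
v -3.639 1.985 -1
v -3.902 1.998 -0.809
v -4.103 1.871 -0.587
v -4.196 1.634 -0.384
v -4.16 1.341 -0.247
v -4.002 1.059 -0.208
v -3.759 0.853 -0.275
v -3.487 0.769 -0.433
v -3.248 0.828 -0.646
v -3.097 1.015 -0.865
v 1.51 0.927 1.542
v 1.782 1.162 1.984
v 1.75 -0.247 2.018
v 1.474 1.135 2.071
v 1.178 1.042 1.99
v 0.987 0.912 1.767
v 0.962 0.787 1.472
v 1.112 0.707 1.199
v 1.388 0.697 1.035
v 1.703 0.759 1.032
v 1.957 0.876 1.191
v 2.069 1.008 1.461
v 2.004 1.115 1.757
f 2 4 1
f 5 2 1
f 1 4 3
f 3 5 1
f 2 8 4
f 6 2 5
f 6 8 2
f 4 8 3
f 7 5 3
f 3 8 7
f 7 6 5
f 8 6 7
f 10 9 13
f 10 13 11
f 11 13 14
f 11 14 12
f 13 9 15
f 13 15 14
f 14 15 16
f 14 16 12
f 15 9 17
f 15 17 16
f 16 17 18
f 16 18 12
f 17 9 19
f 17 19 18
f 18 19 20
f 18 20 12
f 19 9 21
f 19 21 20
f 20 21 22
f 20 22 12
f 21 9 23
f 21 23 22
f 22 23 24
f 22 24 12
f 23 9 25
f 23 25 24
f 24 25 26
f 24 26 12
f 25 9 27
f 25 27 26
f 26 27 28
f 26 28 12
f 27 9 29
f 27 29 28
f 28 29 30
f 28 30 12
f 29 9 31
f 29 31 30
f 30 31 32
f 30 32 12
f 31 9 33
f 31 33 32
f 32 33 34
f 32 34 12
f 33 9 35
f 33 35 34
f 34 35 36
f 34 36 12
f 35 9 37
f 35 37 36
f 36 37 38
f 36 38 12
f 37 9 39
f 37 39 38
f 38 39 40
f 38 40 12
f 39 9 41
f 39 41 40
f 40 41 42
f 40 42 12
f 41 9 10
f 41 10 42
f 42 10 11
f 42 11 12
f 44 43 46
f 44 46 45
f 46 43 47
f 46 47 45
f 47 43 48
f 47 48 45
f 48 43 49
f 48 49 45
f 49 43 50
f 49 50 45
f 50 43 51
f 50 51 45
f 51 43 52
f 51 52 45
f 52 43 53
f 52 53 45
f 53 43 54
f 53 54 45
f 54 43 55
f 54 55 45
f 55 43 56
f 55 56 45
f 56 43 57
f 56 57 45
f 57 43 44
f 57 44 45
f 59 58 61
f 59 61 60
f 61 58 62
f 61 62 60
f 62 58 63
f 62 63 60
f 63 58 64
f 63 64 60
f 64 58 65
f 64 65 60
f 65 58 66
f 65 66 60
f 66 58 67
f 66 67 60
f 67 58 68
f 67 68 60
f 68 58 69
f 68 69 60
f 69 58 70
f 69 70 60
f 70 58 59
f 70 59 60



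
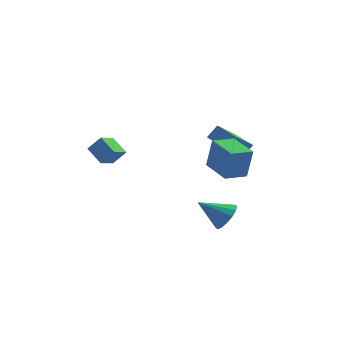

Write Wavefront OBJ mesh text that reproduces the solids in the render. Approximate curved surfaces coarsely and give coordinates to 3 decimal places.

v -3.258 -2.347 1.974
v -3.674 -3.339 2.409
v -4.118 -1.688 2.656
v -4.534 -2.68 3.09
v -2.546 -2.28 2.81
v -2.962 -3.272 3.244
v -3.406 -1.621 3.491
v -3.822 -2.613 3.926
v 3.026 -3.668 -0.763
v 3.572 -3.964 -0.057
v 1.554 -3.892 0.283
v 3.541 -3.482 0.002
v 3.371 -3.05 -0.144
v 3.109 -2.783 -0.456
v 2.825 -2.754 -0.85
v 2.595 -2.969 -1.22
v 2.48 -3.372 -1.468
v 2.512 -3.854 -1.527
v 2.682 -4.286 -1.381
v 2.943 -4.552 -1.07
v 3.227 -4.582 -0.676
v 3.458 -4.366 -0.305
v 1.987 1.769 1.871
v 1.195 0.877 2.83
v 2.478 2.139 2.621
v 1.686 1.247 3.58
v 3.194 0.513 1.7
v 2.402 -0.379 2.659
v 3.685 0.883 2.45
v 2.893 -0.009 3.409
v 3.046 -4.37 2.401
v 3.359 -4.383 4.204
v 1.835 -2.989 2.621
v 2.147 -3.002 4.424
v 4.033 -3.478 2.236
v 4.345 -3.491 4.039
v 2.821 -2.097 2.456
v 3.134 -2.11 4.259
f 2 4 1
f 5 2 1
f 1 4 3
f 3 5 1
f 2 8 4
f 6 2 5
f 6 8 2
f 4 8 3
f 7 5 3
f 3 8 7
f 7 6 5
f 8 6 7
f 10 9 12
f 10 12 11
f 12 9 13
f 12 13 11
f 13 9 14
f 13 14 11
f 14 9 15
f 14 15 11
f 15 9 16
f 15 16 11
f 16 9 17
f 16 17 11
f 17 9 18
f 17 18 11
f 18 9 19
f 18 19 11
f 19 9 20
f 19 20 11
f 20 9 21
f 20 21 11
f 21 9 22
f 21 22 11
f 22 9 10
f 22 10 11
f 24 26 23
f 27 24 23
f 23 26 25
f 25 27 23
f 24 30 26
f 28 24 27
f 28 30 24
f 26 30 25
f 29 27 25
f 25 30 29
f 29 28 27
f 30 28 29
f 32 34 31
f 35 32 31
f 31 34 33
f 33 35 31
f 32 38 34
f 36 32 35
f 36 38 32
f 34 38 33
f 37 35 33
f 33 38 37
f 37 36 35
f 38 36 37



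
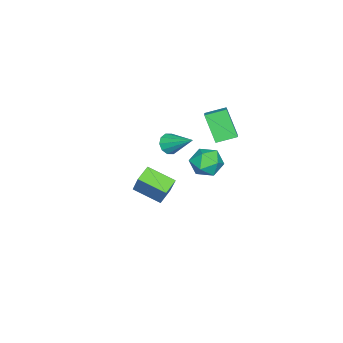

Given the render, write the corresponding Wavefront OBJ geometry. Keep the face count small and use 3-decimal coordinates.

v -0.706 0.592 0.948
v -0.254 1.369 0.847
v 0.554 -0.109 1.193
v 1.006 0.668 1.092
v 0.474 0.545 1.812
v -0.305 0.978 1.661
v 0.605 0.282 0.379
v -0.174 0.715 0.228
v 0.556 1.177 0.495
v 0.475 1.34 1.381
v -0.175 -0.08 0.659
v -0.256 0.083 1.545
v -2.467 -4.501 -4.354
v -3.367 -4.379 -3.987
v -2.514 -2.984 -4.975
v -3.415 -2.862 -4.608
v -1.805 -3.898 -2.932
v -2.706 -3.776 -2.565
v -1.853 -2.381 -3.553
v -2.753 -2.259 -3.186
v -2.229 -2.353 -0.1
v -1.598 -2.482 -0.184
v -1.811 -0.927 0.86
v -1.717 -2.244 -0.485
v -2.032 -2.048 -0.639
v -2.423 -1.969 -0.587
v -2.739 -2.036 -0.349
v -2.861 -2.225 -0.016
v -2.741 -2.462 0.285
v -2.426 -2.658 0.439
v -2.036 -2.738 0.387
v -1.72 -2.671 0.149
v -2.222 0.092 0.889
v -2.709 -0.709 2.32
v -2.79 1.003 1.206
v -3.278 0.203 2.636
v -1.262 0.497 1.444
v -1.75 -0.303 2.874
v -1.831 1.409 1.76
v -2.318 0.608 3.191
f 1 12 6
f 1 6 2
f 1 2 8
f 1 8 11
f 1 11 12
f 2 6 10
f 6 12 5
f 12 11 3
f 11 8 7
f 8 2 9
f 4 10 5
f 4 5 3
f 4 3 7
f 4 7 9
f 4 9 10
f 5 10 6
f 3 5 12
f 7 3 11
f 9 7 8
f 10 9 2
f 14 16 13
f 17 14 13
f 13 16 15
f 15 17 13
f 14 20 16
f 18 14 17
f 18 20 14
f 16 20 15
f 19 17 15
f 15 20 19
f 19 18 17
f 20 18 19
f 22 21 24
f 22 24 23
f 24 21 25
f 24 25 23
f 25 21 26
f 25 26 23
f 26 21 27
f 26 27 23
f 27 21 28
f 27 28 23
f 28 21 29
f 28 29 23
f 29 21 30
f 29 30 23
f 30 21 31
f 30 31 23
f 31 21 32
f 31 32 23
f 32 21 22
f 32 22 23
f 34 36 33
f 37 34 33
f 33 36 35
f 35 37 33
f 34 40 36
f 38 34 37
f 38 40 34
f 36 40 35
f 39 37 35
f 35 40 39
f 39 38 37
f 40 38 39



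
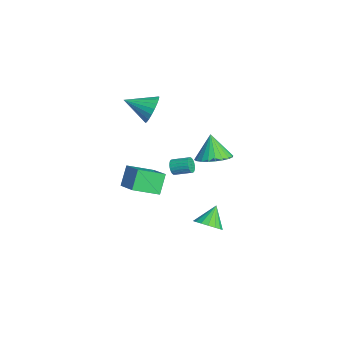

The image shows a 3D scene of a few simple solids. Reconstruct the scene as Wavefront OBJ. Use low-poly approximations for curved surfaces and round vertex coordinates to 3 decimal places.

v -2.614 -1.638 -2.637
v -0.922 -1.279 -1.736
v -2.599 -0.032 -3.305
v -0.907 0.328 -2.405
v -1.893 -2.128 -3.795
v -0.201 -1.768 -2.895
v -1.878 -0.521 -4.464
v -0.186 -0.162 -3.563
v 2.024 2.444 0.971
v 2.773 3.135 1.358
v 1.296 2.416 2.429
v 2.476 3.405 1.215
v 2.111 3.529 1.035
v 1.733 3.487 0.845
v 1.399 3.286 0.675
v 1.16 2.957 0.549
v 1.053 2.55 0.488
v 1.094 2.127 0.5
v 1.276 1.752 0.584
v 1.572 1.483 0.727
v 1.937 1.359 0.907
v 2.315 1.401 1.097
v 2.649 1.602 1.267
v 2.888 1.93 1.393
v 2.995 2.337 1.454
v 2.955 2.761 1.442
v 4.196 1.639 -2.983
v 4.937 1.873 -2.593
v 3.464 2.281 -1.977
v 4.858 2.189 -2.853
v 4.626 2.379 -3.142
v 4.296 2.399 -3.395
v 3.943 2.246 -3.554
v 3.648 1.953 -3.582
v 3.478 1.589 -3.473
v 3.473 1.236 -3.252
v 3.633 0.976 -2.969
v 3.923 0.867 -2.69
v 4.274 0.936 -2.478
v 4.608 1.165 -2.382
v 4.847 1.503 -2.423
v -3.583 0.103 1.332
v -3.079 0.288 2.188
v -4.157 -1.463 2.008
v -3.454 0.46 2.268
v -3.851 0.57 2.186
v -4.202 0.6 1.957
v -4.445 0.543 1.619
v -4.54 0.411 1.232
v -4.469 0.225 0.862
v -4.245 0.018 0.574
v -3.906 -0.174 0.416
v -3.512 -0.318 0.417
v -3.13 -0.39 0.576
v -2.826 -0.376 0.865
v -2.653 -0.279 1.236
v -2.641 -0.117 1.623
v -2.792 0.084 1.96
v 3.464 -0.161 1.734
v 3.745 -0.125 1.31
v 4.158 0.797 1.663
v 3.876 0.761 2.086
v 3.568 -0.024 1.253
v 3.981 0.898 1.606
v 3.372 0.054 1.28
v 3.785 0.976 1.633
v 3.192 0.094 1.385
v 3.605 1.016 1.738
v 3.059 0.09 1.55
v 3.472 1.012 1.903
v 2.996 0.043 1.747
v 3.409 0.965 2.1
v 3.014 -0.039 1.942
v 3.427 0.883 2.295
v 3.11 -0.143 2.1
v 3.522 0.779 2.453
v 3.266 -0.249 2.195
v 3.679 0.672 2.548
v 3.457 -0.341 2.211
v 3.87 0.581 2.564
v 3.649 -0.401 2.144
v 4.062 0.521 2.496
v 3.809 -0.42 2.005
v 4.222 0.502 2.358
v 3.909 -0.394 1.82
v 4.322 0.528 2.173
v 3.932 -0.327 1.62
v 4.345 0.595 1.973
v 3.874 -0.232 1.44
v 4.287 0.69 1.793
f 2 4 1
f 5 2 1
f 1 4 3
f 3 5 1
f 2 8 4
f 6 2 5
f 6 8 2
f 4 8 3
f 7 5 3
f 3 8 7
f 7 6 5
f 8 6 7
f 10 9 12
f 10 12 11
f 12 9 13
f 12 13 11
f 13 9 14
f 13 14 11
f 14 9 15
f 14 15 11
f 15 9 16
f 15 16 11
f 16 9 17
f 16 17 11
f 17 9 18
f 17 18 11
f 18 9 19
f 18 19 11
f 19 9 20
f 19 20 11
f 20 9 21
f 20 21 11
f 21 9 22
f 21 22 11
f 22 9 23
f 22 23 11
f 23 9 24
f 23 24 11
f 24 9 25
f 24 25 11
f 25 9 26
f 25 26 11
f 26 9 10
f 26 10 11
f 28 27 30
f 28 30 29
f 30 27 31
f 30 31 29
f 31 27 32
f 31 32 29
f 32 27 33
f 32 33 29
f 33 27 34
f 33 34 29
f 34 27 35
f 34 35 29
f 35 27 36
f 35 36 29
f 36 27 37
f 36 37 29
f 37 27 38
f 37 38 29
f 38 27 39
f 38 39 29
f 39 27 40
f 39 40 29
f 40 27 41
f 40 41 29
f 41 27 28
f 41 28 29
f 43 42 45
f 43 45 44
f 45 42 46
f 45 46 44
f 46 42 47
f 46 47 44
f 47 42 48
f 47 48 44
f 48 42 49
f 48 49 44
f 49 42 50
f 49 50 44
f 50 42 51
f 50 51 44
f 51 42 52
f 51 52 44
f 52 42 53
f 52 53 44
f 53 42 54
f 53 54 44
f 54 42 55
f 54 55 44
f 55 42 56
f 55 56 44
f 56 42 57
f 56 57 44
f 57 42 58
f 57 58 44
f 58 42 43
f 58 43 44
f 60 59 63
f 60 63 61
f 61 63 64
f 61 64 62
f 63 59 65
f 63 65 64
f 64 65 66
f 64 66 62
f 65 59 67
f 65 67 66
f 66 67 68
f 66 68 62
f 67 59 69
f 67 69 68
f 68 69 70
f 68 70 62
f 69 59 71
f 69 71 70
f 70 71 72
f 70 72 62
f 71 59 73
f 71 73 72
f 72 73 74
f 72 74 62
f 73 59 75
f 73 75 74
f 74 75 76
f 74 76 62
f 75 59 77
f 75 77 76
f 76 77 78
f 76 78 62
f 77 59 79
f 77 79 78
f 78 79 80
f 78 80 62
f 79 59 81
f 79 81 80
f 80 81 82
f 80 82 62
f 81 59 83
f 81 83 82
f 82 83 84
f 82 84 62
f 83 59 85
f 83 85 84
f 84 85 86
f 84 86 62
f 85 59 87
f 85 87 86
f 86 87 88
f 86 88 62
f 87 59 89
f 87 89 88
f 88 89 90
f 88 90 62
f 89 59 60
f 89 60 90
f 90 60 61
f 90 61 62



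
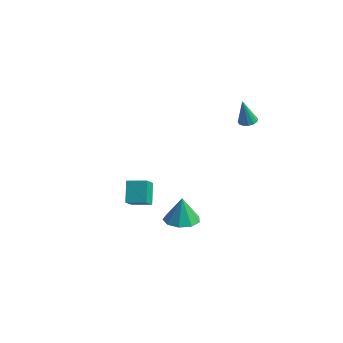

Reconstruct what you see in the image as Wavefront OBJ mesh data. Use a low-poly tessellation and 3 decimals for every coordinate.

v 1.151 2.301 2.467
v 1.556 2.671 2.578
v 0.929 2.059 4.073
v 1.312 2.827 2.568
v 1.025 2.843 2.531
v 0.772 2.713 2.476
v 0.62 2.472 2.419
v 0.611 2.186 2.374
v 0.747 1.93 2.355
v 0.99 1.774 2.365
v 1.277 1.759 2.403
v 1.531 1.889 2.457
v 1.682 2.129 2.514
v 1.692 2.416 2.559
v 1.629 -4.013 -1.694
v 2.558 -4.342 -1.6
v 1.531 -3.847 -0.146
v 2.557 -3.669 -1.672
v 2.122 -3.156 -1.754
v 1.456 -3.045 -1.808
v 0.871 -3.386 -1.809
v 0.641 -4.02 -1.756
v 0.873 -4.651 -1.674
v 1.458 -4.983 -1.601
v 2.124 -4.861 -1.572
v -3.817 -2.195 -4.077
v -4.433 -1.381 -3.006
v -4.191 -1.241 -5.017
v -4.808 -0.428 -3.945
v -2.792 -1.632 -3.915
v -3.409 -0.819 -2.843
v -3.167 -0.679 -4.854
v -3.783 0.135 -3.783
f 2 1 4
f 2 4 3
f 4 1 5
f 4 5 3
f 5 1 6
f 5 6 3
f 6 1 7
f 6 7 3
f 7 1 8
f 7 8 3
f 8 1 9
f 8 9 3
f 9 1 10
f 9 10 3
f 10 1 11
f 10 11 3
f 11 1 12
f 11 12 3
f 12 1 13
f 12 13 3
f 13 1 14
f 13 14 3
f 14 1 2
f 14 2 3
f 16 15 18
f 16 18 17
f 18 15 19
f 18 19 17
f 19 15 20
f 19 20 17
f 20 15 21
f 20 21 17
f 21 15 22
f 21 22 17
f 22 15 23
f 22 23 17
f 23 15 24
f 23 24 17
f 24 15 25
f 24 25 17
f 25 15 16
f 25 16 17
f 27 29 26
f 30 27 26
f 26 29 28
f 28 30 26
f 27 33 29
f 31 27 30
f 31 33 27
f 29 33 28
f 32 30 28
f 28 33 32
f 32 31 30
f 33 31 32



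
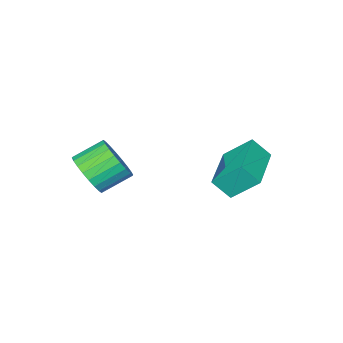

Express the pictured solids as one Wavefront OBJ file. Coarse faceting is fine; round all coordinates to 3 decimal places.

v 1.735 -0.203 0.235
v 2.287 0.52 0.572
v 1.217 1.025 1.242
v 0.665 0.303 0.905
v 2.157 0.671 0.25
v 1.087 1.176 0.921
v 1.962 0.689 -0.074
v 0.892 1.194 0.597
v 1.733 0.571 -0.351
v 0.663 1.076 0.32
v 1.504 0.335 -0.539
v 0.434 0.84 0.132
v 1.31 0.018 -0.609
v 0.24 0.523 0.062
v 1.181 -0.333 -0.551
v 0.111 0.172 0.12
v 1.136 -0.664 -0.373
v 0.066 -0.159 0.298
v 1.183 -0.925 -0.102
v 0.113 -0.42 0.568
v 1.313 -1.076 0.219
v 0.243 -0.571 0.89
v 1.508 -1.094 0.543
v 0.438 -0.589 1.214
v 1.737 -0.976 0.82
v 0.667 -0.471 1.491
v 1.966 -0.74 1.008
v 0.896 -0.235 1.679
v 2.16 -0.423 1.078
v 1.09 0.082 1.749
v 2.289 -0.072 1.02
v 1.219 0.433 1.691
v 2.334 0.259 0.842
v 1.264 0.764 1.513
v -3.128 2.872 -0.278
v -3.678 3.798 0.722
v -1.355 4.031 -0.375
v -1.905 4.956 0.625
v -2.715 2.304 0.475
v -3.265 3.229 1.475
v -0.942 3.462 0.378
v -1.492 4.388 1.378
f 2 1 5
f 2 5 3
f 3 5 6
f 3 6 4
f 5 1 7
f 5 7 6
f 6 7 8
f 6 8 4
f 7 1 9
f 7 9 8
f 8 9 10
f 8 10 4
f 9 1 11
f 9 11 10
f 10 11 12
f 10 12 4
f 11 1 13
f 11 13 12
f 12 13 14
f 12 14 4
f 13 1 15
f 13 15 14
f 14 15 16
f 14 16 4
f 15 1 17
f 15 17 16
f 16 17 18
f 16 18 4
f 17 1 19
f 17 19 18
f 18 19 20
f 18 20 4
f 19 1 21
f 19 21 20
f 20 21 22
f 20 22 4
f 21 1 23
f 21 23 22
f 22 23 24
f 22 24 4
f 23 1 25
f 23 25 24
f 24 25 26
f 24 26 4
f 25 1 27
f 25 27 26
f 26 27 28
f 26 28 4
f 27 1 29
f 27 29 28
f 28 29 30
f 28 30 4
f 29 1 31
f 29 31 30
f 30 31 32
f 30 32 4
f 31 1 33
f 31 33 32
f 32 33 34
f 32 34 4
f 33 1 2
f 33 2 34
f 34 2 3
f 34 3 4
f 36 38 35
f 39 36 35
f 35 38 37
f 37 39 35
f 36 42 38
f 40 36 39
f 40 42 36
f 38 42 37
f 41 39 37
f 37 42 41
f 41 40 39
f 42 40 41



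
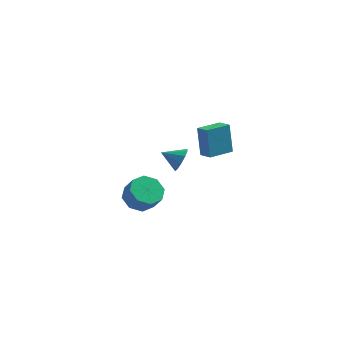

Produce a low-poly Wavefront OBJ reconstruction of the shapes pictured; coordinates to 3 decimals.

v 1.949 1.006 -0.121
v 2.199 0.582 0.51
v 0.851 1.074 0.361
v 2.272 1.061 0.609
v 2.221 1.519 0.429
v 2.067 1.781 0.04
v 1.867 1.747 -0.411
v 1.698 1.43 -0.751
v 1.625 0.951 -0.85
v 1.676 0.493 -0.671
v 1.831 0.231 -0.281
v 2.03 0.265 0.17
v -0.4 1.286 -3.601
v 0.489 1.746 -3.841
v 1.009 1.275 -2.819
v 0.12 0.814 -2.579
v 0.025 2.201 -3.395
v 0.545 1.73 -2.373
v -0.689 2.12 -3.07
v -0.169 1.648 -2.048
v -1.233 1.549 -3.056
v -0.713 1.078 -2.034
v -1.289 0.825 -3.361
v -0.769 0.354 -2.339
v -0.825 0.37 -3.807
v -0.305 -0.101 -2.785
v -0.111 0.452 -4.132
v 0.409 -0.02 -3.11
v 0.433 1.022 -4.146
v 0.953 0.551 -3.124
v 3.827 -2.897 3.074
v 3.601 -2.364 4.746
v 3.28 -2.341 2.822
v 3.054 -1.807 4.495
v 4.906 -1.913 2.905
v 4.68 -1.379 4.578
v 4.359 -1.356 2.654
v 4.133 -0.823 4.326
f 2 1 4
f 2 4 3
f 4 1 5
f 4 5 3
f 5 1 6
f 5 6 3
f 6 1 7
f 6 7 3
f 7 1 8
f 7 8 3
f 8 1 9
f 8 9 3
f 9 1 10
f 9 10 3
f 10 1 11
f 10 11 3
f 11 1 12
f 11 12 3
f 12 1 2
f 12 2 3
f 14 13 17
f 14 17 15
f 15 17 18
f 15 18 16
f 17 13 19
f 17 19 18
f 18 19 20
f 18 20 16
f 19 13 21
f 19 21 20
f 20 21 22
f 20 22 16
f 21 13 23
f 21 23 22
f 22 23 24
f 22 24 16
f 23 13 25
f 23 25 24
f 24 25 26
f 24 26 16
f 25 13 27
f 25 27 26
f 26 27 28
f 26 28 16
f 27 13 29
f 27 29 28
f 28 29 30
f 28 30 16
f 29 13 14
f 29 14 30
f 30 14 15
f 30 15 16
f 32 34 31
f 35 32 31
f 31 34 33
f 33 35 31
f 32 38 34
f 36 32 35
f 36 38 32
f 34 38 33
f 37 35 33
f 33 38 37
f 37 36 35
f 38 36 37



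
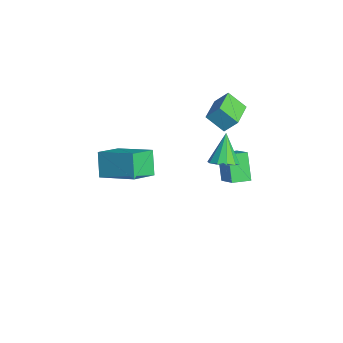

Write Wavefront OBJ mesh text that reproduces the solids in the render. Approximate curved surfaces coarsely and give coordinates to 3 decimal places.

v -2.744 1.19 -1.995
v -3.591 1.214 -0.732
v -2.842 2.091 -2.077
v -3.689 2.115 -0.815
v -1.591 1.385 -1.225
v -2.438 1.409 0.037
v -1.689 2.286 -1.308
v -2.536 2.31 -0.045
v -3.265 0.946 3.094
v -3.012 1.495 3.774
v -2.841 1.669 2.352
v -2.589 2.219 3.032
v -1.931 0.241 3.168
v -1.679 0.791 3.848
v -1.508 0.965 2.426
v -1.255 1.514 3.106
v -1.234 0.896 0.514
v -0.623 0.909 0.855
v -2.006 1.184 1.886
v -0.71 1.311 0.722
v -0.997 1.555 0.509
v -1.375 1.547 0.298
v -1.699 1.29 0.17
v -1.845 0.883 0.173
v -1.758 0.481 0.306
v -1.471 0.237 0.519
v -1.093 0.245 0.73
v -0.769 0.502 0.858
v -0.606 -3.838 2.803
v 0.13 -4.82 3.315
v 0.606 -2.588 3.457
v 1.342 -3.57 3.969
v 0.058 -3.91 1.711
v 0.794 -4.892 2.223
v 1.27 -2.66 2.365
v 2.006 -3.642 2.877
f 2 4 1
f 5 2 1
f 1 4 3
f 3 5 1
f 2 8 4
f 6 2 5
f 6 8 2
f 4 8 3
f 7 5 3
f 3 8 7
f 7 6 5
f 8 6 7
f 10 12 9
f 13 10 9
f 9 12 11
f 11 13 9
f 10 16 12
f 14 10 13
f 14 16 10
f 12 16 11
f 15 13 11
f 11 16 15
f 15 14 13
f 16 14 15
f 18 17 20
f 18 20 19
f 20 17 21
f 20 21 19
f 21 17 22
f 21 22 19
f 22 17 23
f 22 23 19
f 23 17 24
f 23 24 19
f 24 17 25
f 24 25 19
f 25 17 26
f 25 26 19
f 26 17 27
f 26 27 19
f 27 17 28
f 27 28 19
f 28 17 18
f 28 18 19
f 30 32 29
f 33 30 29
f 29 32 31
f 31 33 29
f 30 36 32
f 34 30 33
f 34 36 30
f 32 36 31
f 35 33 31
f 31 36 35
f 35 34 33
f 36 34 35



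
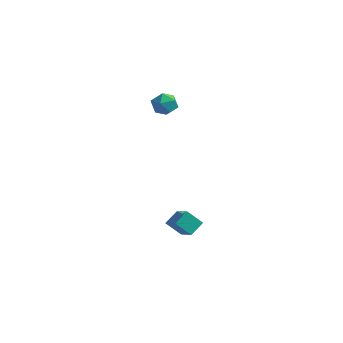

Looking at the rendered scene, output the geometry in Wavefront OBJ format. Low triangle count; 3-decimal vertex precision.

v -1.932 0.44 -4.098
v -0.791 -0.346 -3.258
v -1.744 1.286 -3.561
v -0.604 0.501 -2.721
v -1.136 0.759 -4.879
v 0.004 -0.026 -4.039
v -0.949 1.606 -4.342
v 0.192 0.82 -3.502
v -4.359 3.518 3.539
v -3.9 3.773 2.895
v -3.56 2.447 3.685
v -3.101 2.702 3.041
v -3.09 3.129 3.753
v -3.584 3.791 3.663
v -3.876 2.429 2.917
v -4.37 3.091 2.827
v -3.601 3.1 2.511
v -3.116 3.532 3.028
v -4.344 2.688 3.552
v -3.859 3.12 4.069
f 2 4 1
f 5 2 1
f 1 4 3
f 3 5 1
f 2 8 4
f 6 2 5
f 6 8 2
f 4 8 3
f 7 5 3
f 3 8 7
f 7 6 5
f 8 6 7
f 9 20 14
f 9 14 10
f 9 10 16
f 9 16 19
f 9 19 20
f 10 14 18
f 14 20 13
f 20 19 11
f 19 16 15
f 16 10 17
f 12 18 13
f 12 13 11
f 12 11 15
f 12 15 17
f 12 17 18
f 13 18 14
f 11 13 20
f 15 11 19
f 17 15 16
f 18 17 10



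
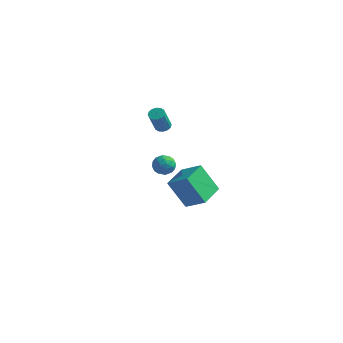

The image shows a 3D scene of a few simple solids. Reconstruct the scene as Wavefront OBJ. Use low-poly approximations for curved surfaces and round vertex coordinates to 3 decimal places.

v -3.888 0.525 3.015
v -3.44 0.74 3.125
v -3.423 -0.009 4.516
v -3.872 -0.225 4.405
v -3.621 0.908 3.218
v -3.604 0.159 4.609
v -3.874 0.974 3.256
v -3.857 0.224 4.647
v -4.131 0.919 3.23
v -4.114 0.169 4.621
v -4.323 0.758 3.146
v -4.306 0.008 4.536
v -4.398 0.535 3.026
v -4.381 -0.215 4.417
v -4.337 0.309 2.904
v -4.32 -0.44 4.295
v -4.156 0.141 2.811
v -4.139 -0.608 4.202
v -3.903 0.076 2.773
v -3.886 -0.674 4.164
v -3.646 0.131 2.799
v -3.629 -0.619 4.19
v -3.454 0.292 2.884
v -3.437 -0.458 4.274
v -3.379 0.515 3.003
v -3.362 -0.235 4.394
v -2.197 -2.21 2.361
v -1.509 -2.391 2.503
v -2.291 -3.129 1.637
v -1.603 -3.31 1.779
v -2.109 -3.378 2.294
v -2.051 -2.81 2.741
v -1.749 -2.71 1.399
v -1.691 -2.142 1.846
v -1.232 -2.7 1.908
v -1.455 -3.113 2.461
v -2.345 -2.407 1.679
v -2.568 -2.82 2.232
v -1.845 -2.22 2.496
v -1.955 -3.3 1.644
v -2.253 -3.34 1.947
v -1.848 -3.447 2.03
v -2.163 -2.466 2.636
v -1.759 -2.573 2.719
v -2.112 -3.153 2.596
v -2.041 -2.947 1.421
v -1.637 -3.054 1.504
v -1.952 -2.073 2.11
v -1.547 -2.18 2.193
v -1.688 -2.367 1.544
v -1.278 -2.508 2.229
v -1.333 -3.048 1.803
v -1.419 -2.695 1.58
v -1.384 -2.362 1.843
v -1.408 -2.751 2.554
v -1.464 -3.291 2.129
v -1.761 -3.331 2.431
v -1.727 -2.997 2.694
v -1.246 -2.933 2.204
v -2.336 -2.229 2.011
v -2.392 -2.769 1.586
v -2.073 -2.523 1.446
v -2.039 -2.189 1.709
v -2.467 -2.472 2.337
v -2.522 -3.012 1.911
v -2.416 -3.158 2.297
v -2.381 -2.825 2.56
v -2.554 -2.587 1.936
v -4.758 2.494 -3.248
v -3.395 2.459 -2.411
v -4.824 4.313 -3.065
v -3.461 4.279 -2.227
v -3.619 2.721 -5.093
v -2.256 2.687 -4.255
v -3.685 4.541 -4.909
v -2.322 4.506 -4.072
f 2 1 5
f 2 5 3
f 3 5 6
f 3 6 4
f 5 1 7
f 5 7 6
f 6 7 8
f 6 8 4
f 7 1 9
f 7 9 8
f 8 9 10
f 8 10 4
f 9 1 11
f 9 11 10
f 10 11 12
f 10 12 4
f 11 1 13
f 11 13 12
f 12 13 14
f 12 14 4
f 13 1 15
f 13 15 14
f 14 15 16
f 14 16 4
f 15 1 17
f 15 17 16
f 16 17 18
f 16 18 4
f 17 1 19
f 17 19 18
f 18 19 20
f 18 20 4
f 19 1 21
f 19 21 20
f 20 21 22
f 20 22 4
f 21 1 23
f 21 23 22
f 22 23 24
f 22 24 4
f 23 1 25
f 23 25 24
f 24 25 26
f 24 26 4
f 25 1 2
f 25 2 26
f 26 2 3
f 26 3 4
f 27 64 43
f 64 38 67
f 43 67 32
f 64 67 43
f 27 43 39
f 43 32 44
f 39 44 28
f 43 44 39
f 27 39 48
f 39 28 49
f 48 49 34
f 39 49 48
f 27 48 60
f 48 34 63
f 60 63 37
f 48 63 60
f 27 60 64
f 60 37 68
f 64 68 38
f 60 68 64
f 28 44 55
f 44 32 58
f 55 58 36
f 44 58 55
f 32 67 45
f 67 38 66
f 45 66 31
f 67 66 45
f 38 68 65
f 68 37 61
f 65 61 29
f 68 61 65
f 37 63 62
f 63 34 50
f 62 50 33
f 63 50 62
f 34 49 54
f 49 28 51
f 54 51 35
f 49 51 54
f 30 56 42
f 56 36 57
f 42 57 31
f 56 57 42
f 30 42 40
f 42 31 41
f 40 41 29
f 42 41 40
f 30 40 47
f 40 29 46
f 47 46 33
f 40 46 47
f 30 47 52
f 47 33 53
f 52 53 35
f 47 53 52
f 30 52 56
f 52 35 59
f 56 59 36
f 52 59 56
f 31 57 45
f 57 36 58
f 45 58 32
f 57 58 45
f 29 41 65
f 41 31 66
f 65 66 38
f 41 66 65
f 33 46 62
f 46 29 61
f 62 61 37
f 46 61 62
f 35 53 54
f 53 33 50
f 54 50 34
f 53 50 54
f 36 59 55
f 59 35 51
f 55 51 28
f 59 51 55
f 70 72 69
f 73 70 69
f 69 72 71
f 71 73 69
f 70 76 72
f 74 70 73
f 74 76 70
f 72 76 71
f 75 73 71
f 71 76 75
f 75 74 73
f 76 74 75



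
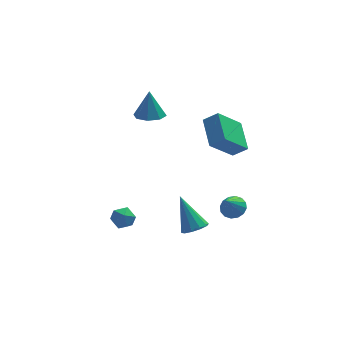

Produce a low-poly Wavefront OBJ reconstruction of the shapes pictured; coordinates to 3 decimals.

v 1.915 -2.574 -1.642
v 2.596 -2.507 -1.455
v 1.365 -1.526 -0.018
v 2.492 -2.166 -1.71
v 2.167 -1.98 -1.94
v 1.746 -2.022 -2.056
v 1.389 -2.274 -2.014
v 1.233 -2.641 -1.83
v 1.338 -2.982 -1.574
v 1.663 -3.167 -1.345
v 2.084 -3.126 -1.229
v 2.441 -2.874 -1.271
v -2.044 -1.603 -1.134
v -1.46 -1.453 -1.477
v -1.46 -2.247 -0.423
v -0.876 -2.097 -0.766
v -1.198 -1.606 -0.396
v -1.558 -1.207 -0.835
v -1.362 -2.493 -1.065
v -1.722 -2.094 -1.504
v -1.038 -2.002 -1.434
v -0.937 -1.454 -1.021
v -1.983 -2.246 -0.879
v -1.882 -1.698 -0.466
v 4.148 -0.475 1.816
v 2.887 -1.006 3.149
v 4.134 1.165 2.457
v 2.873 0.633 3.79
v 4.847 -0.693 2.39
v 3.586 -1.225 3.723
v 4.833 0.946 3.031
v 3.572 0.415 4.364
v 3.521 -3.719 0.714
v 4.122 -3.734 0.987
v 3.039 -4.281 1.746
v 3.987 -3.436 1.086
v 3.727 -3.214 1.085
v 3.412 -3.127 0.985
v 3.126 -3.2 0.812
v 2.946 -3.411 0.613
v 2.92 -3.705 0.441
v 3.055 -4.003 0.342
v 3.315 -4.225 0.343
v 3.63 -4.311 0.443
v 3.916 -4.239 0.616
v 4.096 -4.028 0.815
v 0.673 3.05 2.594
v 1.413 3.411 2.487
v 0.707 3.43 4.106
v 0.931 3.814 2.396
v 0.297 3.77 2.421
v -0.115 3.304 2.547
v -0.066 2.689 2.7
v 0.416 2.286 2.791
v 1.049 2.331 2.766
v 1.462 2.797 2.64
f 2 1 4
f 2 4 3
f 4 1 5
f 4 5 3
f 5 1 6
f 5 6 3
f 6 1 7
f 6 7 3
f 7 1 8
f 7 8 3
f 8 1 9
f 8 9 3
f 9 1 10
f 9 10 3
f 10 1 11
f 10 11 3
f 11 1 12
f 11 12 3
f 12 1 2
f 12 2 3
f 13 24 18
f 13 18 14
f 13 14 20
f 13 20 23
f 13 23 24
f 14 18 22
f 18 24 17
f 24 23 15
f 23 20 19
f 20 14 21
f 16 22 17
f 16 17 15
f 16 15 19
f 16 19 21
f 16 21 22
f 17 22 18
f 15 17 24
f 19 15 23
f 21 19 20
f 22 21 14
f 26 28 25
f 29 26 25
f 25 28 27
f 27 29 25
f 26 32 28
f 30 26 29
f 30 32 26
f 28 32 27
f 31 29 27
f 27 32 31
f 31 30 29
f 32 30 31
f 34 33 36
f 34 36 35
f 36 33 37
f 36 37 35
f 37 33 38
f 37 38 35
f 38 33 39
f 38 39 35
f 39 33 40
f 39 40 35
f 40 33 41
f 40 41 35
f 41 33 42
f 41 42 35
f 42 33 43
f 42 43 35
f 43 33 44
f 43 44 35
f 44 33 45
f 44 45 35
f 45 33 46
f 45 46 35
f 46 33 34
f 46 34 35
f 48 47 50
f 48 50 49
f 50 47 51
f 50 51 49
f 51 47 52
f 51 52 49
f 52 47 53
f 52 53 49
f 53 47 54
f 53 54 49
f 54 47 55
f 54 55 49
f 55 47 56
f 55 56 49
f 56 47 48
f 56 48 49



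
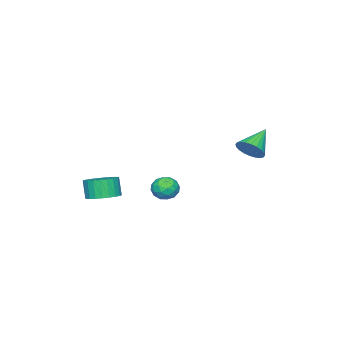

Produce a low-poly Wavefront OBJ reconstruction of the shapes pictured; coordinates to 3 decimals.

v 1.12 -3.419 -0.211
v 1.92 -3.281 0.006
v 1.699 -3.583 1.009
v 0.9 -3.721 0.791
v 1.786 -2.988 0.065
v 1.565 -3.289 1.068
v 1.551 -2.76 0.082
v 1.33 -3.062 1.084
v 1.25 -2.633 0.054
v 1.029 -2.934 1.056
v 0.93 -2.625 -0.015
v 0.709 -2.927 0.988
v 0.638 -2.738 -0.113
v 0.417 -3.04 0.89
v 0.42 -2.955 -0.226
v 0.199 -3.257 0.777
v 0.309 -3.243 -0.337
v 0.088 -3.544 0.666
v 0.321 -3.557 -0.429
v 0.1 -3.859 0.574
v 0.455 -3.851 -0.488
v 0.234 -4.152 0.515
v 0.69 -4.078 -0.504
v 0.469 -4.38 0.498
v 0.991 -4.206 -0.476
v 0.77 -4.507 0.526
v 1.311 -4.213 -0.408
v 1.09 -4.515 0.595
v 1.603 -4.1 -0.31
v 1.382 -4.402 0.693
v 1.821 -3.883 -0.197
v 1.6 -4.185 0.806
v 1.932 -3.596 -0.086
v 1.711 -3.897 0.917
v -2.193 2.431 3.025
v -1.883 2.962 3.455
v -3.487 2.469 3.915
v -2.017 3.124 3.252
v -2.179 3.181 3.015
v -2.343 3.124 2.779
v -2.483 2.961 2.581
v -2.58 2.718 2.45
v -2.618 2.431 2.407
v -2.591 2.144 2.458
v -2.504 1.901 2.596
v -2.369 1.738 2.799
v -2.208 1.682 3.036
v -2.044 1.739 3.272
v -1.903 1.901 3.47
v -1.806 2.145 3.6
v -1.768 2.432 3.643
v -1.795 2.719 3.592
v 0.725 0.19 1.333
v 1.236 -0.122 0.962
v -0.036 -0.538 0.898
v 0.475 -0.85 0.527
v 0.46 -0.913 1.228
v 0.931 -0.464 1.497
v 0.269 -0.196 0.363
v 0.74 0.253 0.632
v 0.954 -0.361 0.362
v 1.072 -0.804 0.897
v 0.128 0.144 0.963
v 0.246 -0.299 1.498
v 1.048 0.098 1.186
v 0.152 -0.758 0.674
v 0.144 -0.795 1.086
v 0.444 -0.979 0.868
v 0.868 -0.103 1.5
v 1.168 -0.286 1.282
v 0.712 -0.751 1.439
v 0.032 -0.374 0.578
v 0.332 -0.557 0.36
v 0.756 0.319 0.992
v 1.056 0.135 0.774
v 0.488 0.091 0.421
v 1.182 -0.226 0.615
v 0.735 -0.654 0.359
v 0.614 -0.27 0.263
v 0.891 -0.005 0.421
v 1.251 -0.487 0.93
v 0.804 -0.915 0.674
v 0.795 -0.952 1.086
v 1.072 -0.687 1.244
v 1.086 -0.627 0.577
v 0.396 0.255 1.186
v -0.051 -0.173 0.93
v 0.128 0.027 0.616
v 0.405 0.292 0.774
v 0.465 -0.006 1.501
v 0.018 -0.434 1.245
v 0.309 -0.655 1.439
v 0.586 -0.39 1.597
v 0.114 -0.033 1.283
f 2 1 5
f 2 5 3
f 3 5 6
f 3 6 4
f 5 1 7
f 5 7 6
f 6 7 8
f 6 8 4
f 7 1 9
f 7 9 8
f 8 9 10
f 8 10 4
f 9 1 11
f 9 11 10
f 10 11 12
f 10 12 4
f 11 1 13
f 11 13 12
f 12 13 14
f 12 14 4
f 13 1 15
f 13 15 14
f 14 15 16
f 14 16 4
f 15 1 17
f 15 17 16
f 16 17 18
f 16 18 4
f 17 1 19
f 17 19 18
f 18 19 20
f 18 20 4
f 19 1 21
f 19 21 20
f 20 21 22
f 20 22 4
f 21 1 23
f 21 23 22
f 22 23 24
f 22 24 4
f 23 1 25
f 23 25 24
f 24 25 26
f 24 26 4
f 25 1 27
f 25 27 26
f 26 27 28
f 26 28 4
f 27 1 29
f 27 29 28
f 28 29 30
f 28 30 4
f 29 1 31
f 29 31 30
f 30 31 32
f 30 32 4
f 31 1 33
f 31 33 32
f 32 33 34
f 32 34 4
f 33 1 2
f 33 2 34
f 34 2 3
f 34 3 4
f 36 35 38
f 36 38 37
f 38 35 39
f 38 39 37
f 39 35 40
f 39 40 37
f 40 35 41
f 40 41 37
f 41 35 42
f 41 42 37
f 42 35 43
f 42 43 37
f 43 35 44
f 43 44 37
f 44 35 45
f 44 45 37
f 45 35 46
f 45 46 37
f 46 35 47
f 46 47 37
f 47 35 48
f 47 48 37
f 48 35 49
f 48 49 37
f 49 35 50
f 49 50 37
f 50 35 51
f 50 51 37
f 51 35 52
f 51 52 37
f 52 35 36
f 52 36 37
f 53 90 69
f 90 64 93
f 69 93 58
f 90 93 69
f 53 69 65
f 69 58 70
f 65 70 54
f 69 70 65
f 53 65 74
f 65 54 75
f 74 75 60
f 65 75 74
f 53 74 86
f 74 60 89
f 86 89 63
f 74 89 86
f 53 86 90
f 86 63 94
f 90 94 64
f 86 94 90
f 54 70 81
f 70 58 84
f 81 84 62
f 70 84 81
f 58 93 71
f 93 64 92
f 71 92 57
f 93 92 71
f 64 94 91
f 94 63 87
f 91 87 55
f 94 87 91
f 63 89 88
f 89 60 76
f 88 76 59
f 89 76 88
f 60 75 80
f 75 54 77
f 80 77 61
f 75 77 80
f 56 82 68
f 82 62 83
f 68 83 57
f 82 83 68
f 56 68 66
f 68 57 67
f 66 67 55
f 68 67 66
f 56 66 73
f 66 55 72
f 73 72 59
f 66 72 73
f 56 73 78
f 73 59 79
f 78 79 61
f 73 79 78
f 56 78 82
f 78 61 85
f 82 85 62
f 78 85 82
f 57 83 71
f 83 62 84
f 71 84 58
f 83 84 71
f 55 67 91
f 67 57 92
f 91 92 64
f 67 92 91
f 59 72 88
f 72 55 87
f 88 87 63
f 72 87 88
f 61 79 80
f 79 59 76
f 80 76 60
f 79 76 80
f 62 85 81
f 85 61 77
f 81 77 54
f 85 77 81

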